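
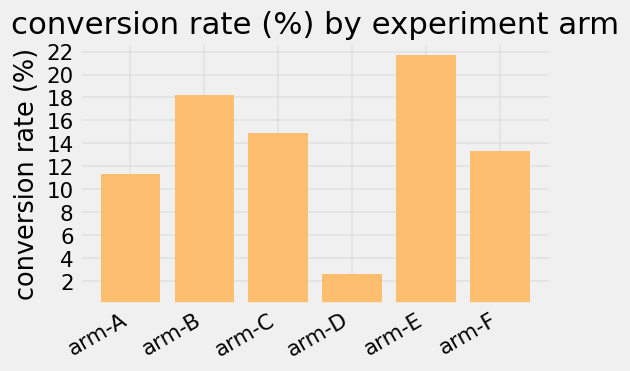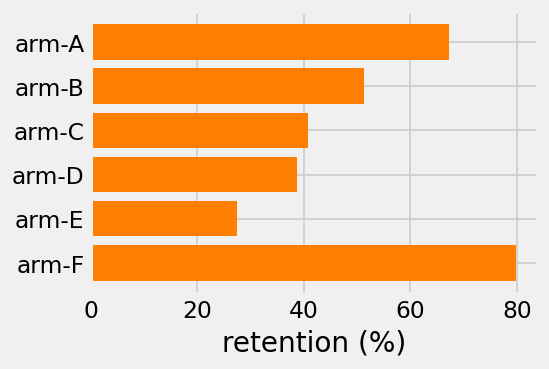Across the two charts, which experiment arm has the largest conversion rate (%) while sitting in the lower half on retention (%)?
Chart 2 median retention (%) ≈ 50; below-median experiment arms: arm-C, arm-D, arm-E. Among those, arm-E has the highest conversion rate (%) (≈ 22).

arm-E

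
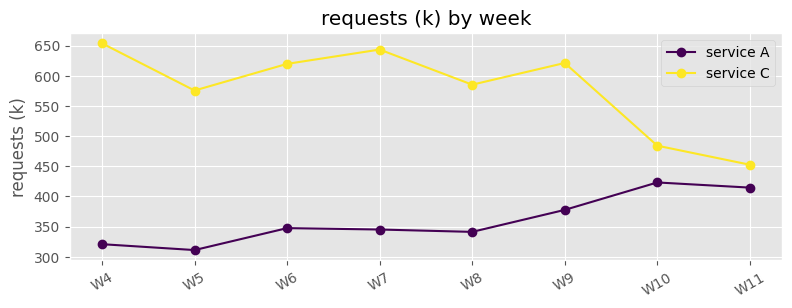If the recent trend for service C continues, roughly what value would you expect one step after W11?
Last three: 600, 500, 450 → slope ≈ -75/step → next ≈ 375.

≈ 375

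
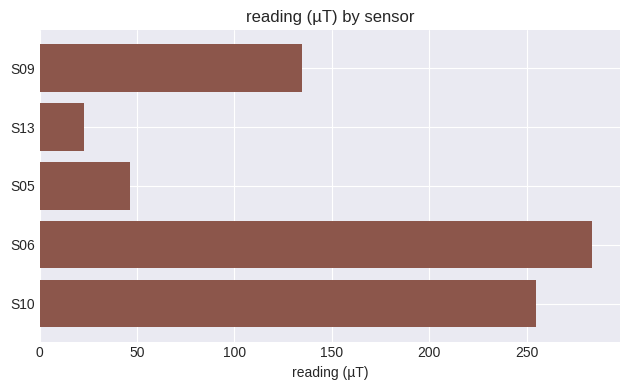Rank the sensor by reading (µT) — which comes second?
S10

Top 3: S06 ≈ 275, S10 ≈ 250, S09 ≈ 125.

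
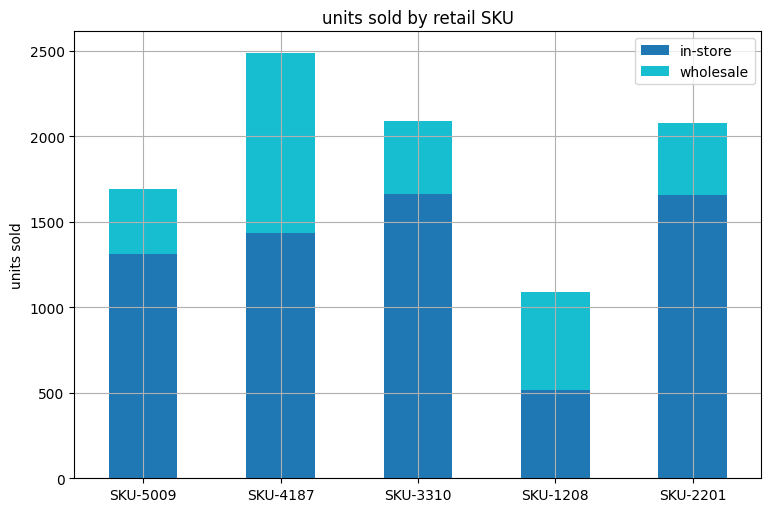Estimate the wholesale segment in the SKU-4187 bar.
≈ 1000

wholesale top ≈ 2500, bottom ≈ 1500; segment ≈ 1000.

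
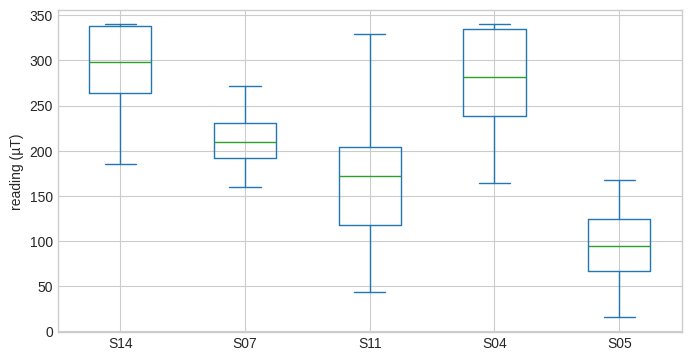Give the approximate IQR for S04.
≈ 100

Q3 ≈ 340, Q1 ≈ 240; IQR ≈ 100.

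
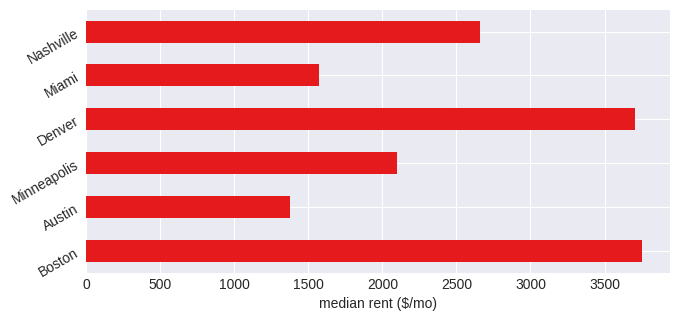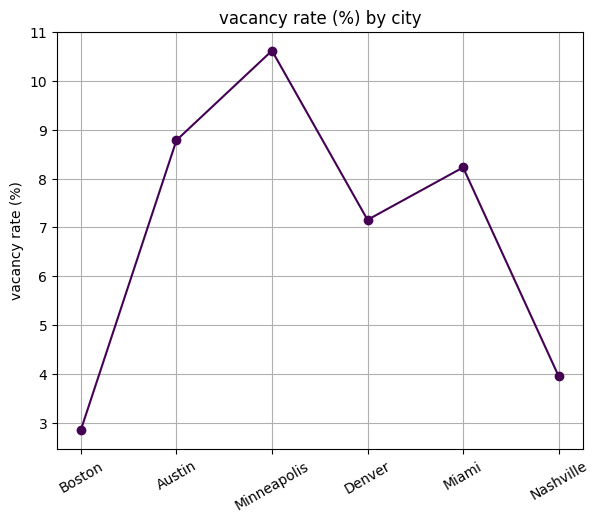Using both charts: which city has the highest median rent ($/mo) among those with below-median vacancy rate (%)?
Boston

Chart 2 median vacancy rate (%) ≈ 8; below-median cities: Boston, Denver, Nashville. Among those, Boston has the highest median rent ($/mo) (≈ 4000).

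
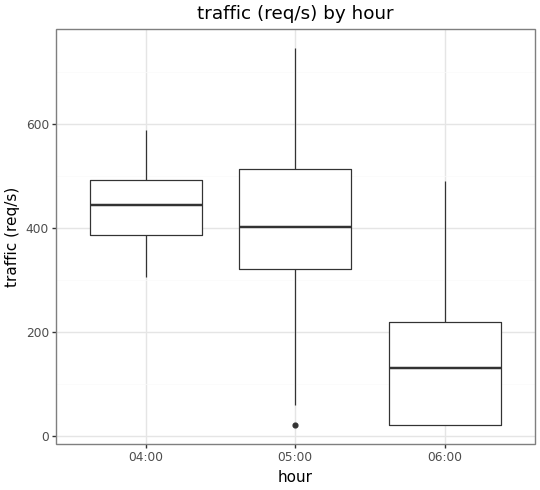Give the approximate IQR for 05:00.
Q3 ≈ 500, Q1 ≈ 300; IQR ≈ 200.

≈ 200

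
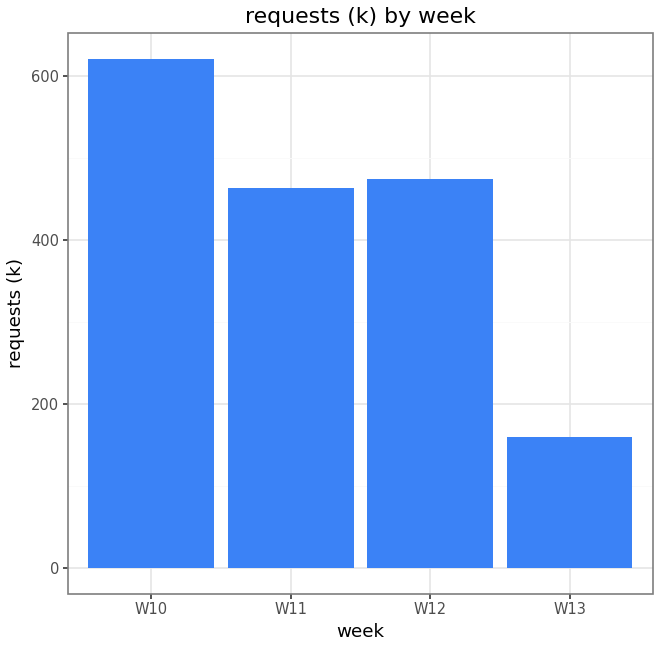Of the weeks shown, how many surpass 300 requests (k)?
3

Above 300: W10, W11, W12.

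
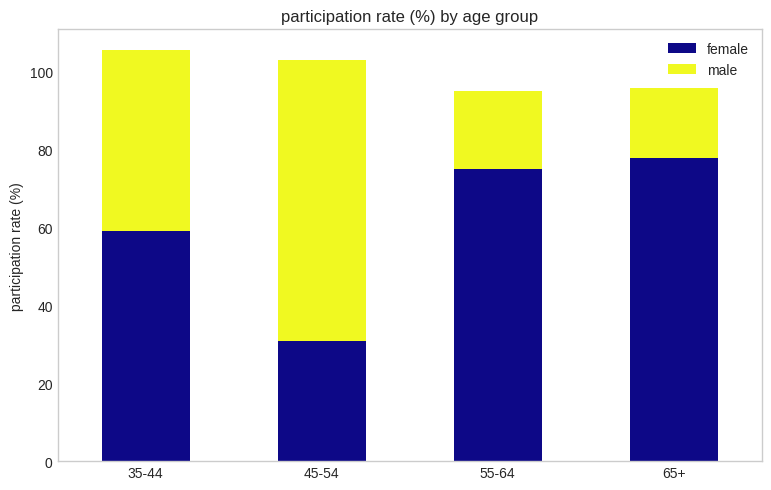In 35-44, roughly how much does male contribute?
male top ≈ 110, bottom ≈ 60; segment ≈ 50.

≈ 50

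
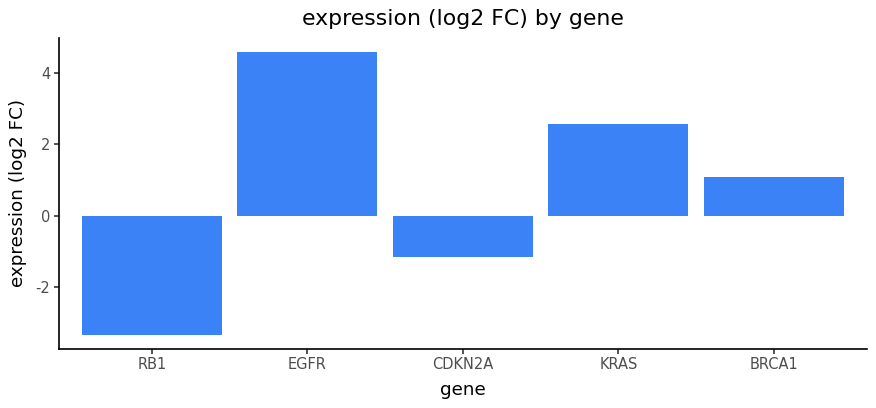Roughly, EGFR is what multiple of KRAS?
EGFR ≈ 5, KRAS ≈ 3; 5/3 ≈ 1.67.

≈ 1.67×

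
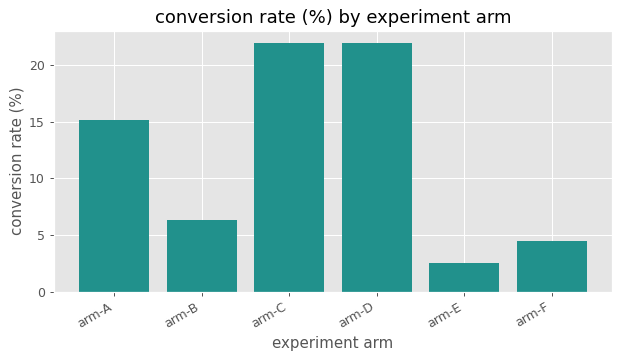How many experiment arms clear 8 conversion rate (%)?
Above 8: arm-A, arm-C, arm-D.

3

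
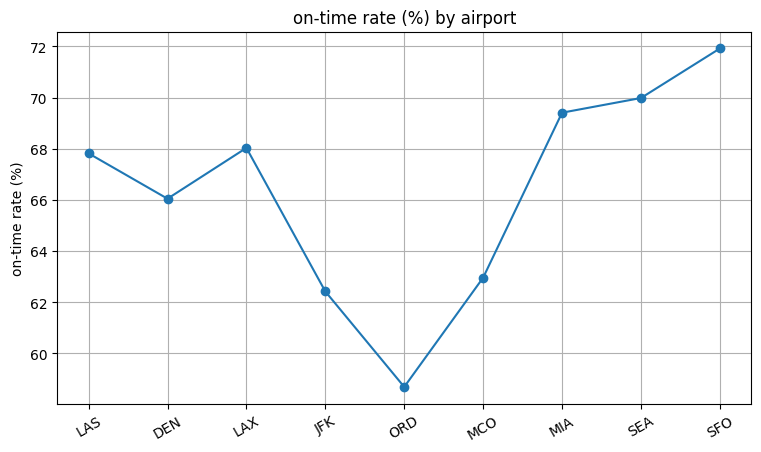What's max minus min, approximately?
Max SFO ≈ 72, min ORD ≈ 58; range ≈ 14.

≈ 14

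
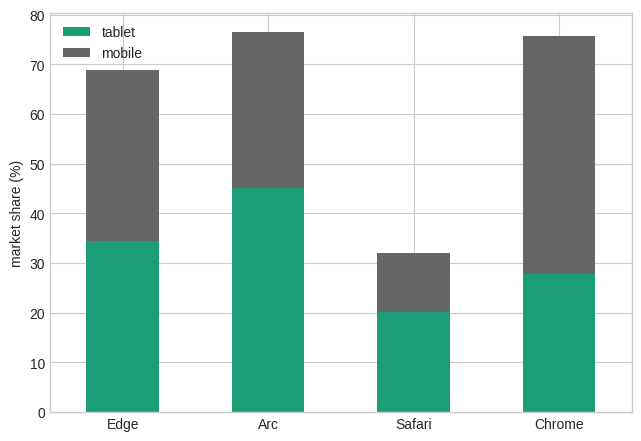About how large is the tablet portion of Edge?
≈ 30

tablet top ≈ 30, bottom ≈ 0; segment ≈ 30.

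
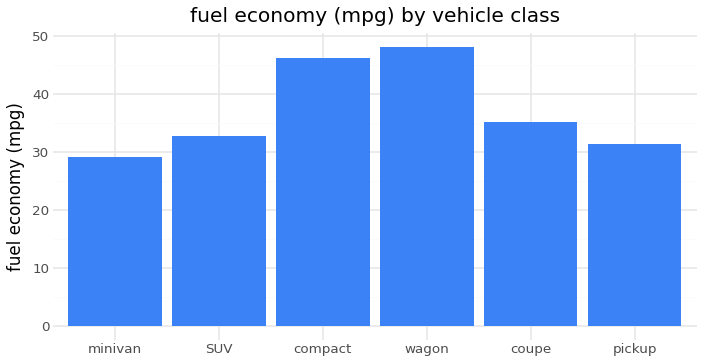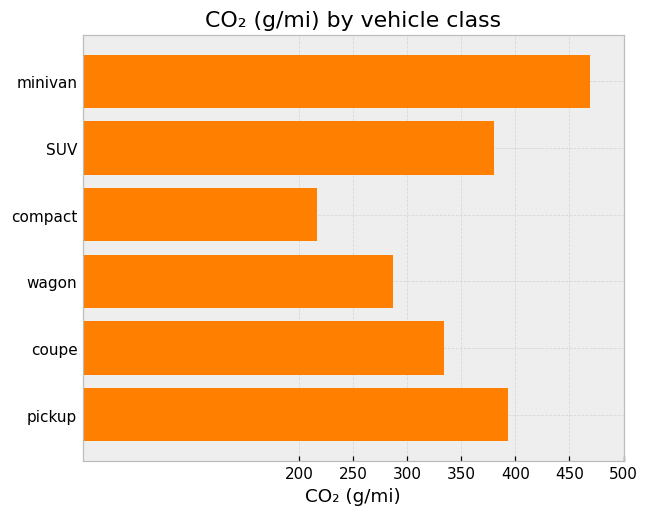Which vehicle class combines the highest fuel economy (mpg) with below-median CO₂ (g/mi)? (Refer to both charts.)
Chart 2 median CO₂ (g/mi) ≈ 350; below-median vehicle classes: compact, wagon, coupe. Among those, wagon has the highest fuel economy (mpg) (≈ 50).

wagon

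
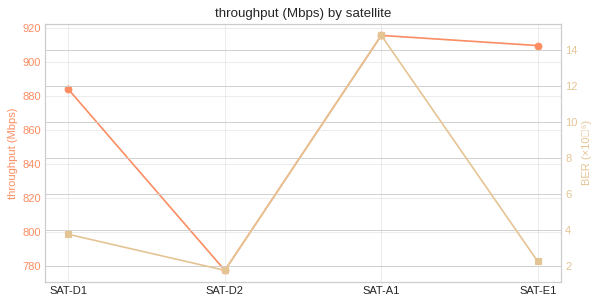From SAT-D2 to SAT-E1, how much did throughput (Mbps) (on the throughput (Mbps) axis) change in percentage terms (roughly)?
≈ +15.4%

SAT-D2 ≈ 780, SAT-E1 ≈ 900; (900 − 780) / 780 ≈ +15.4%.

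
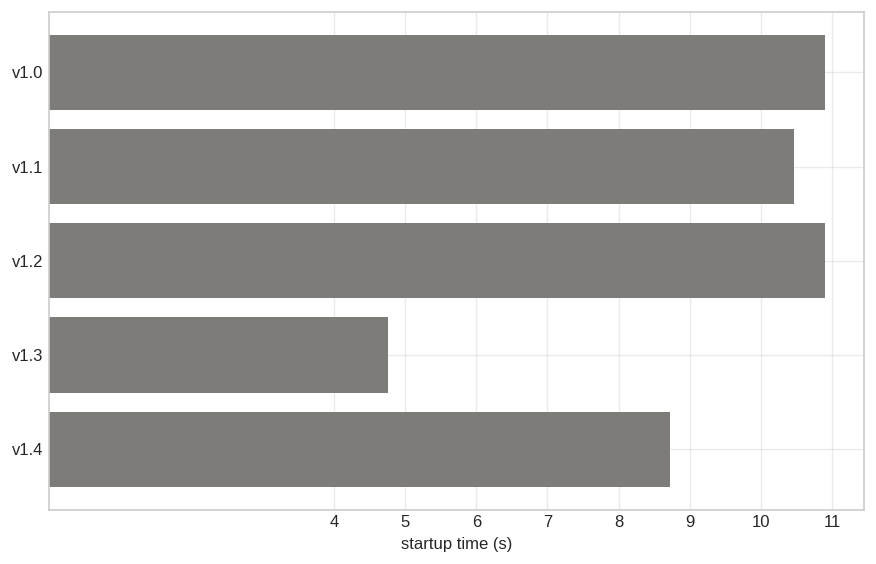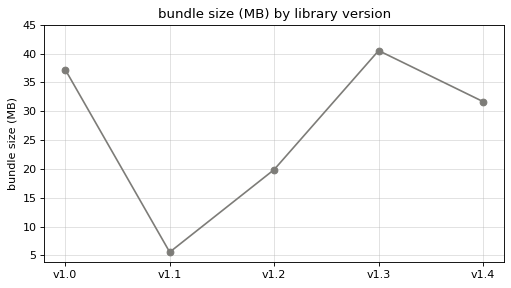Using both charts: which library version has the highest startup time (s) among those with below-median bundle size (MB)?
v1.2

Chart 2 median bundle size (MB) ≈ 30; below-median library versions: v1.1, v1.2. Among those, v1.2 has the highest startup time (s) (≈ 11).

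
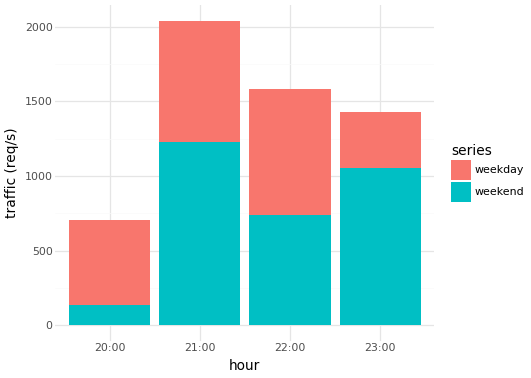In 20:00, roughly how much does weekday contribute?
weekday top ≈ 800, bottom ≈ 200; segment ≈ 600.

≈ 600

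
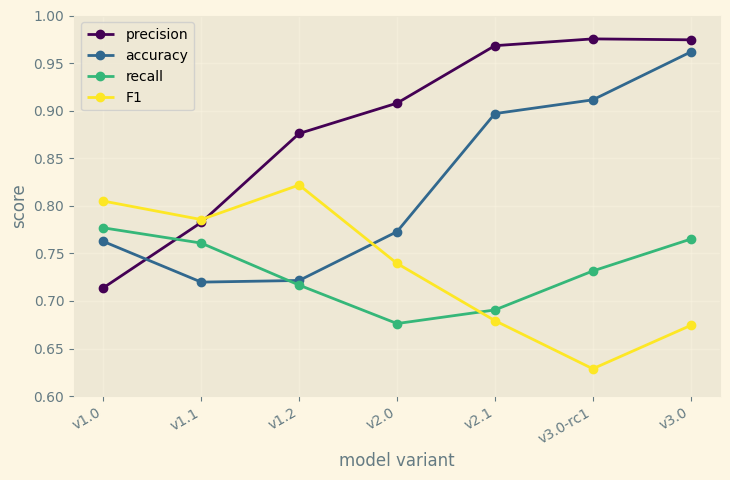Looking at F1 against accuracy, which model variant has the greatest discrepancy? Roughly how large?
v3.0, ≈ 0.30

v3.0: F1 ≈ 0.65, accuracy ≈ 0.95 → gap ≈ 0.30. Next-largest (v3.0-rc1) is only ≈ 0.25.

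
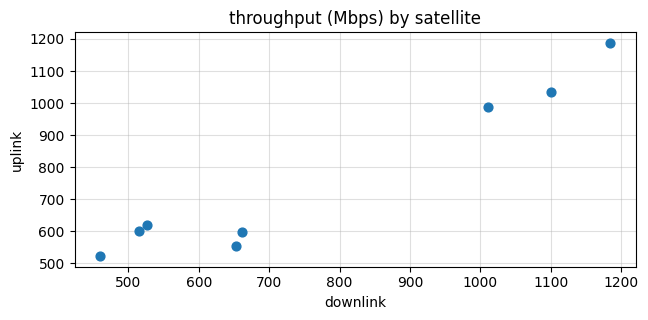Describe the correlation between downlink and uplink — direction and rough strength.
Points are positively correlated; strong (|r| ≈ 1.0).

positive, strong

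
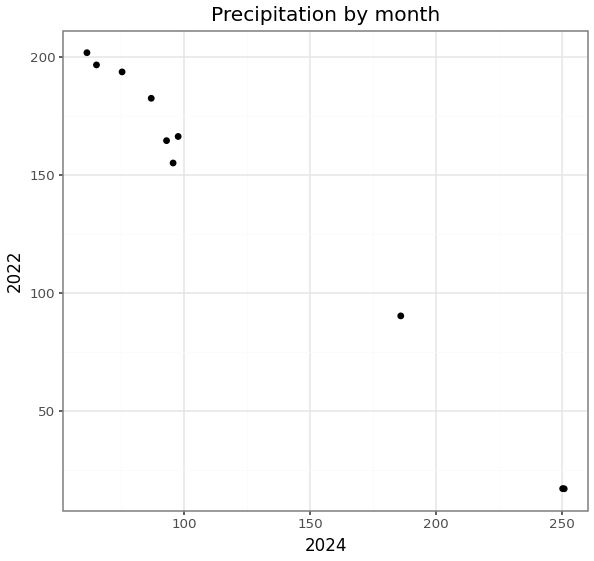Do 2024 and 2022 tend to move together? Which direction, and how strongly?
Points are negatively correlated; strong (|r| ≈ 1.0).

negative, strong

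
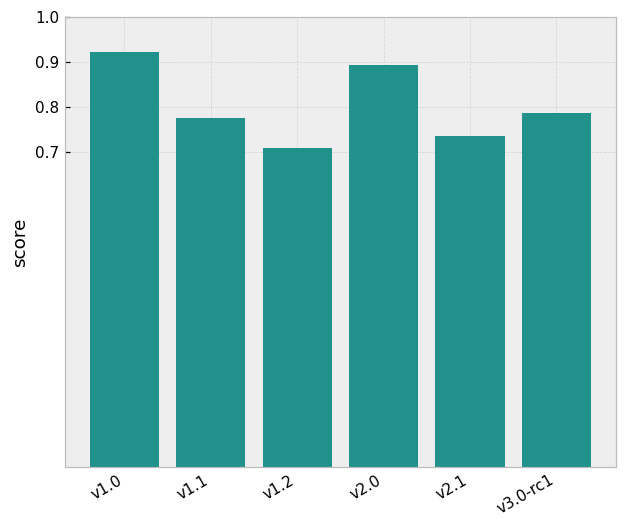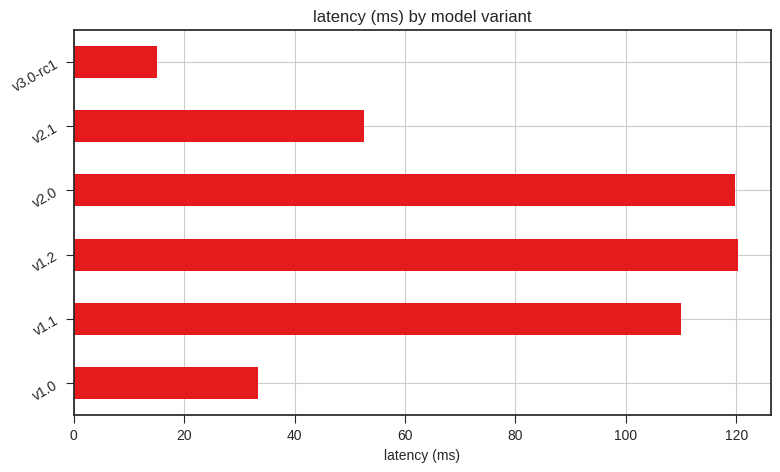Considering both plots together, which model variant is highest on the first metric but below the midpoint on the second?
v1.0

Chart 2 median latency (ms) ≈ 80; below-median model variants: v1.0, v2.1, v3.0-rc1. Among those, v1.0 has the highest score (≈ 0.9).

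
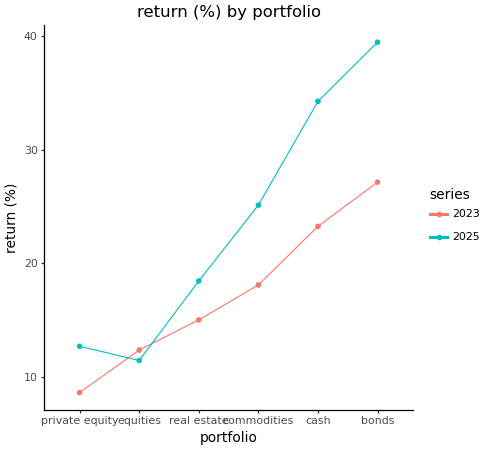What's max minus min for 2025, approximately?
≈ 30

Max bonds ≈ 40, min equities ≈ 10; range ≈ 30.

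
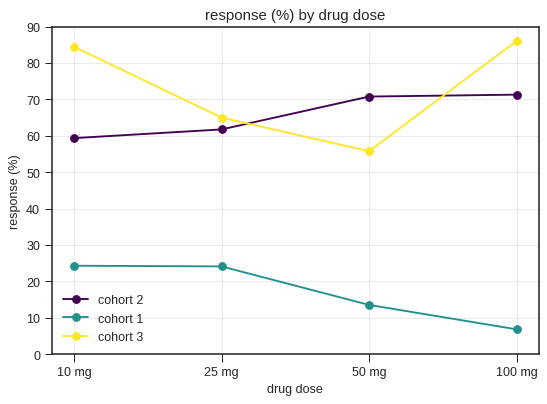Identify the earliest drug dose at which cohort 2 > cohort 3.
50 mg

25 mg: cohort 2 ≈ 60 vs cohort 3 ≈ 60 (not yet); 50 mg: cohort 2 ≈ 70 vs cohort 3 ≈ 60 (first crossover).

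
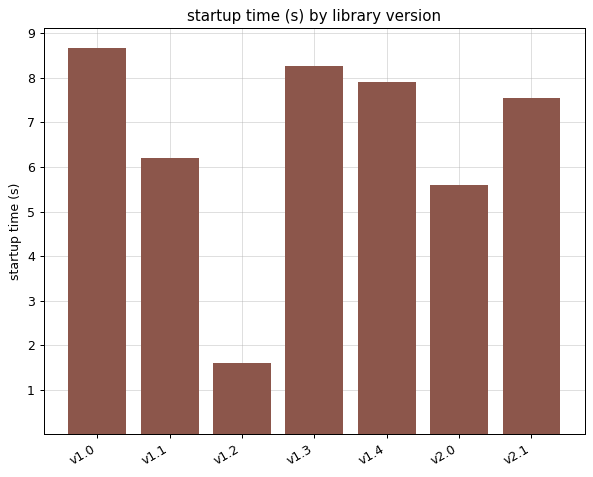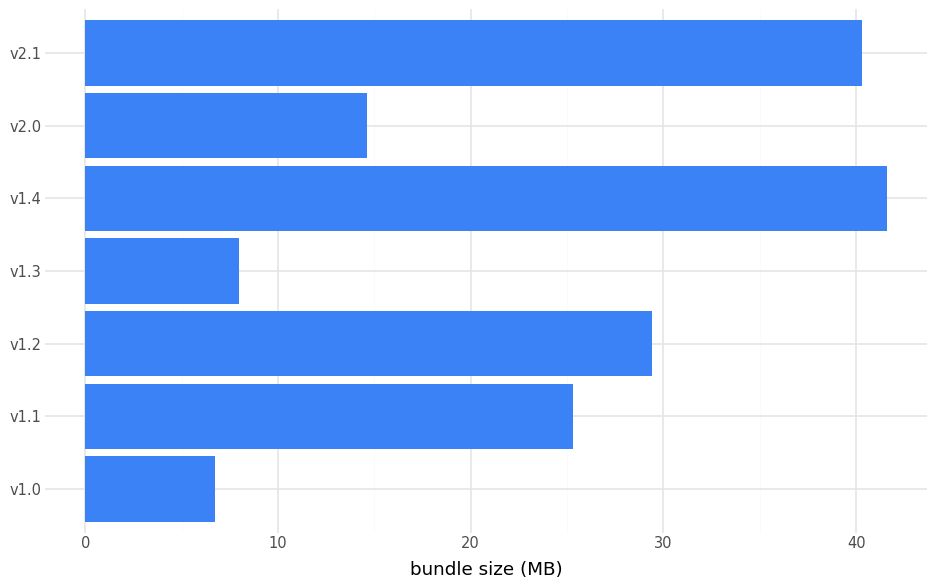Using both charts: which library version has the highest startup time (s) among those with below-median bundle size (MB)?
v1.0

Chart 2 median bundle size (MB) ≈ 25; below-median library versions: v1.0, v1.3, v2.0. Among those, v1.0 has the highest startup time (s) (≈ 9).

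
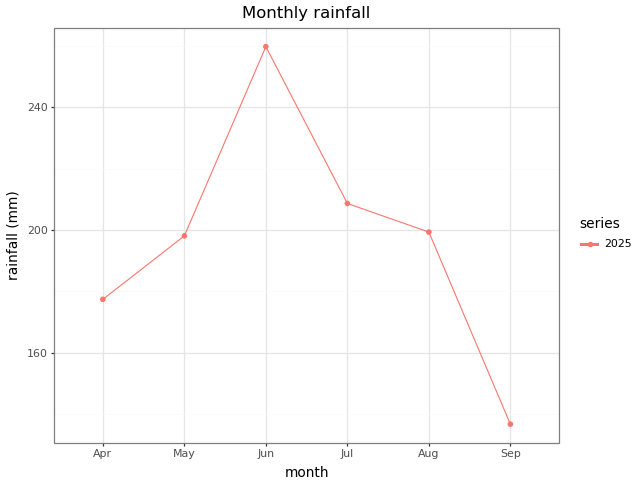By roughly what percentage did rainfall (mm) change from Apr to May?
Apr ≈ 180, May ≈ 200; (200 − 180) / 180 ≈ +11.1%.

≈ +11.1%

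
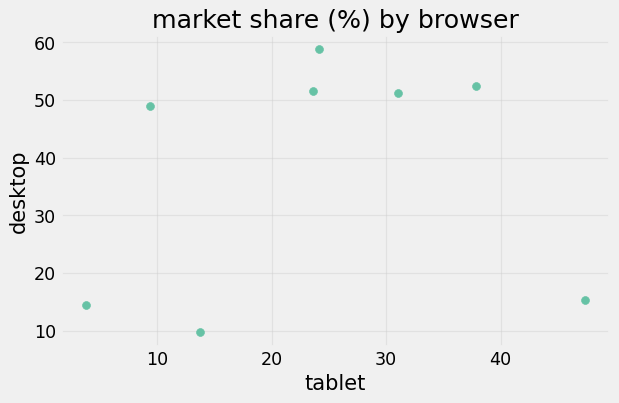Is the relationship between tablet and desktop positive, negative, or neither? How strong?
no clear correlation

Points are roughly uncorrelated; weak (|r| ≈ 0.2).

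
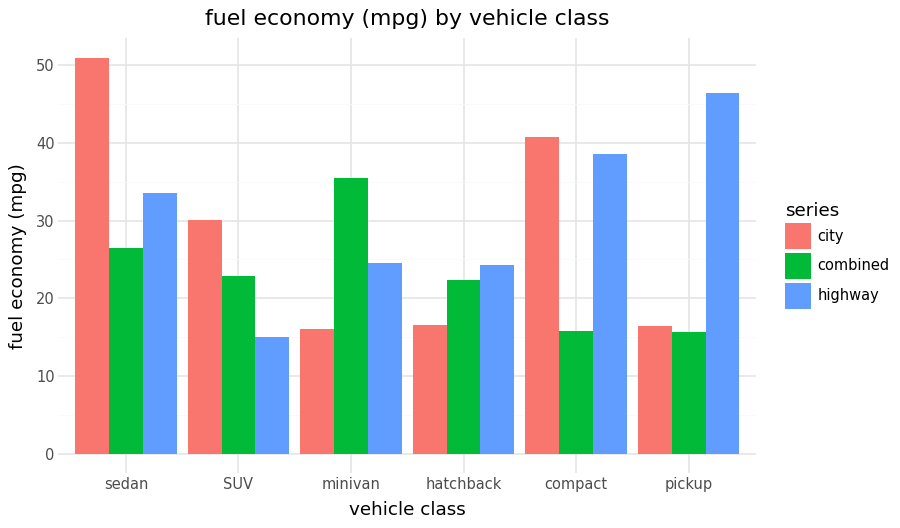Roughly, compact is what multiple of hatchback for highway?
compact ≈ 40, hatchback ≈ 25; 40/25 ≈ 1.6.

≈ 1.6×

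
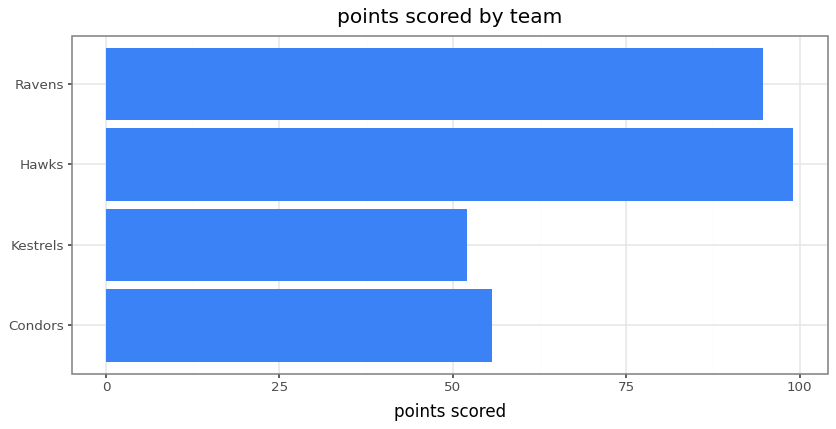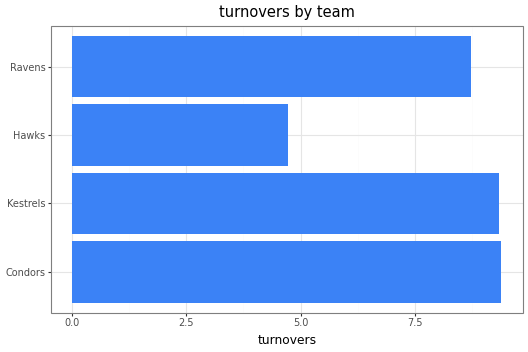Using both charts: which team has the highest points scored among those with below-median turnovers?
Hawks

Chart 2 median turnovers ≈ 9; below-median teams: Hawks, Ravens. Among those, Hawks has the highest points scored (≈ 100).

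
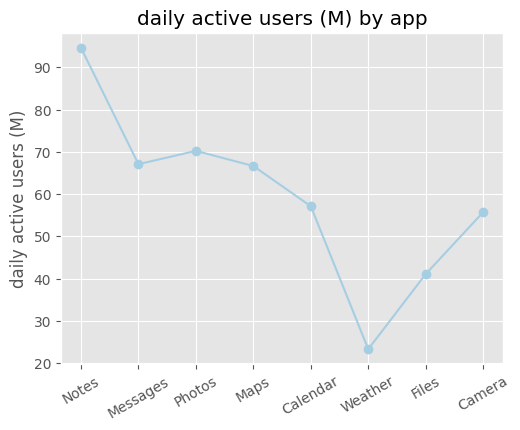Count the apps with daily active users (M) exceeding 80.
Above 80: Notes.

1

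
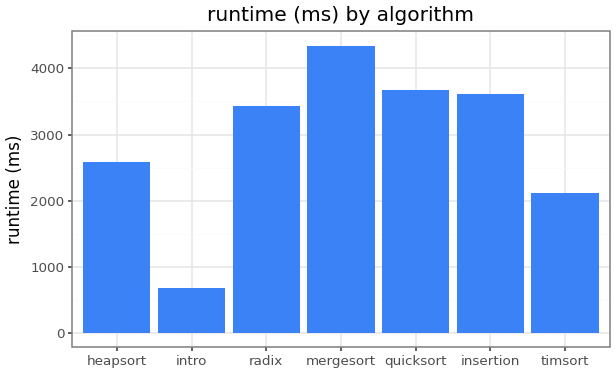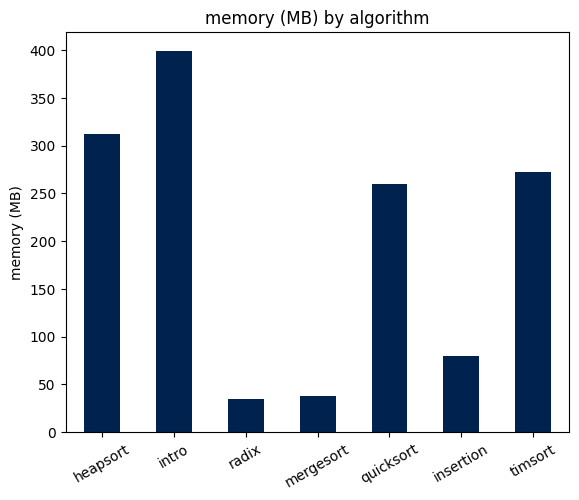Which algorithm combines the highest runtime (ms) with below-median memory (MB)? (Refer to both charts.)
Chart 2 median memory (MB) ≈ 250; below-median algorithms: radix, mergesort, insertion. Among those, mergesort has the highest runtime (ms) (≈ 4500).

mergesort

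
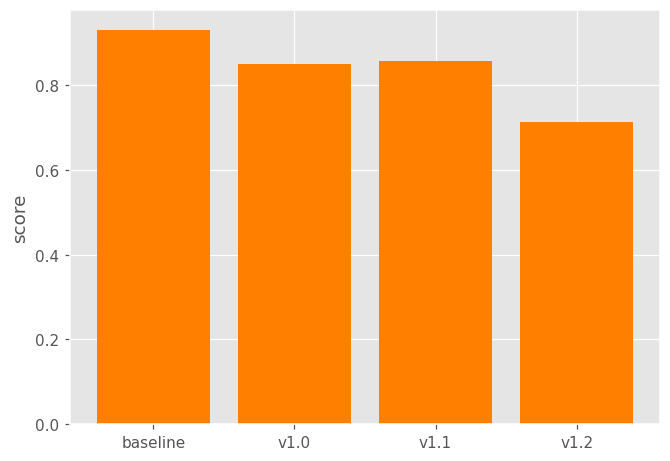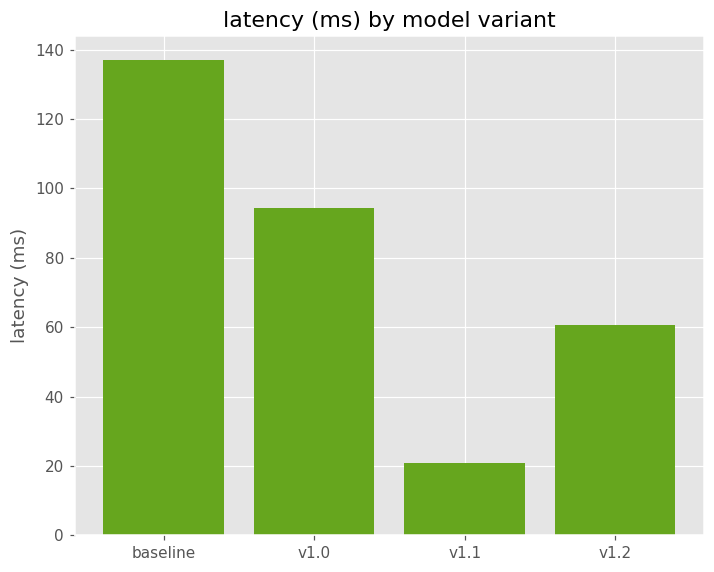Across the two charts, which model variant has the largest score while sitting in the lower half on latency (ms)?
v1.1

Chart 2 median latency (ms) ≈ 80; below-median model variants: v1.1, v1.2. Among those, v1.1 has the highest score (≈ 0.9).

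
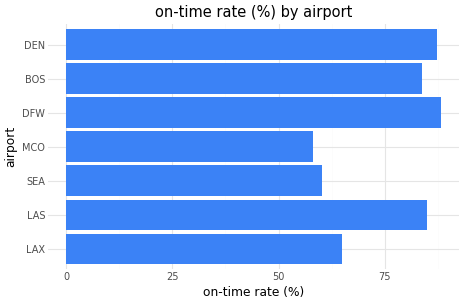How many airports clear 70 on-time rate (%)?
Above 70: LAS, DFW, BOS, DEN.

4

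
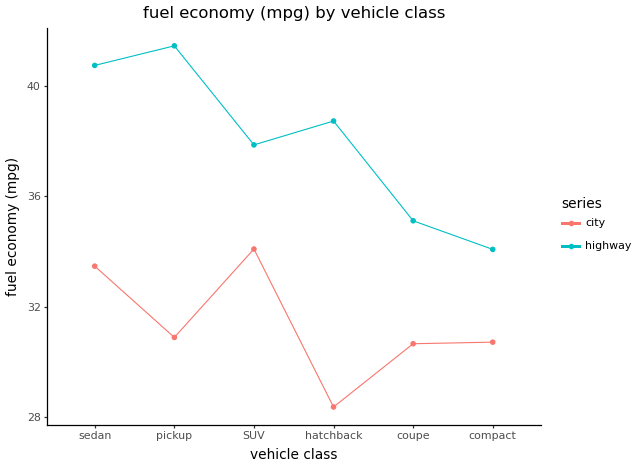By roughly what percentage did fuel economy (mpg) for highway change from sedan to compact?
sedan ≈ 40, compact ≈ 34; (34 − 40) / 40 ≈ -15%.

≈ -15%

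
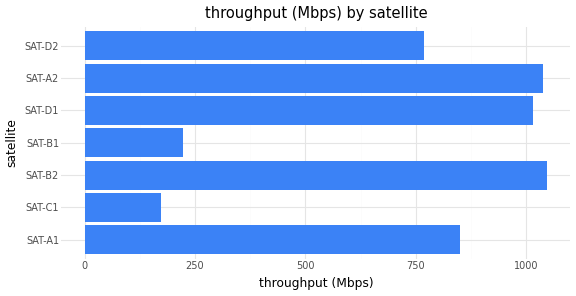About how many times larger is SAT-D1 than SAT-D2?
SAT-D1 ≈ 1000, SAT-D2 ≈ 800; 1000/800 ≈ 1.25.

≈ 1.25×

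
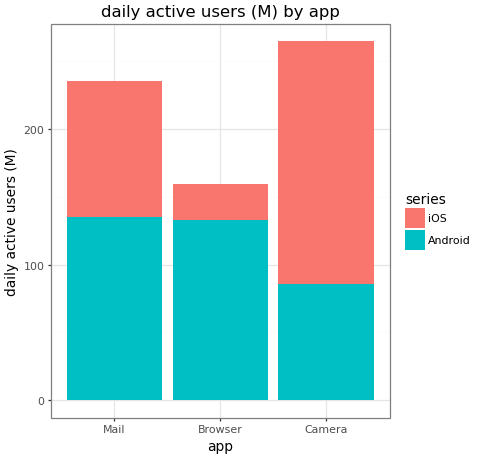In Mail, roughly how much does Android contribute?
Android top ≈ 125, bottom ≈ 0; segment ≈ 125.

≈ 125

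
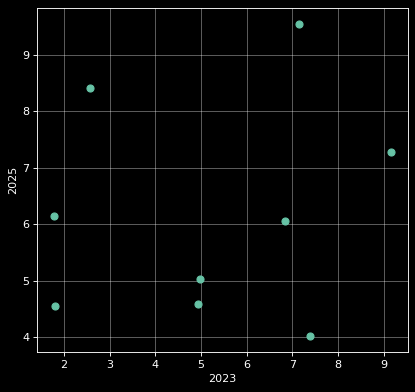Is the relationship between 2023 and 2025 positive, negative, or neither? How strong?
Points are roughly uncorrelated; weak (|r| ≈ 0.2).

no clear correlation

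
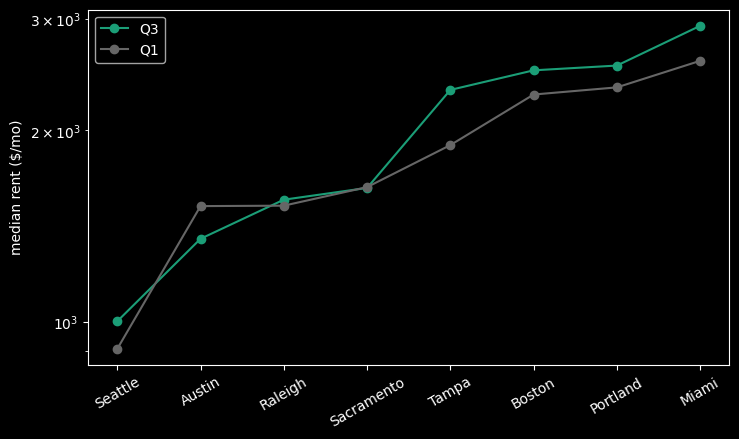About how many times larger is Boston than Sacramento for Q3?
Boston ≈ 2400, Sacramento ≈ 1600; 2400/1600 ≈ 1.5.

≈ 1.5×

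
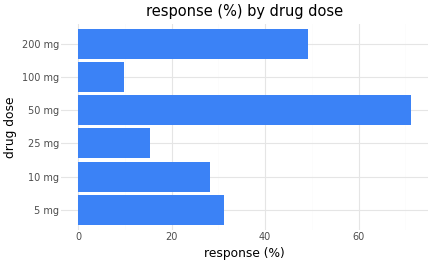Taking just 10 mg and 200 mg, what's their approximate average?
≈ 40

(30 + 50) / 2 ≈ 40.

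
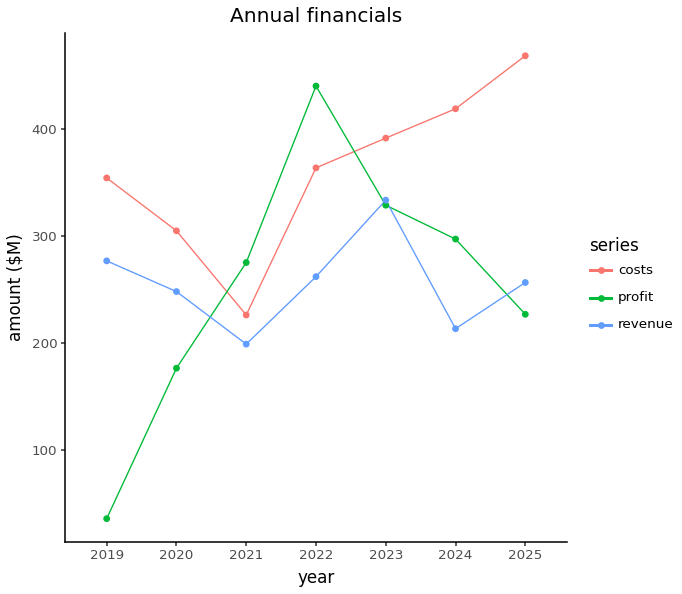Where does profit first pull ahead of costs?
2021

2020: profit ≈ 200 vs costs ≈ 300 (not yet); 2021: profit ≈ 300 vs costs ≈ 250 (first crossover).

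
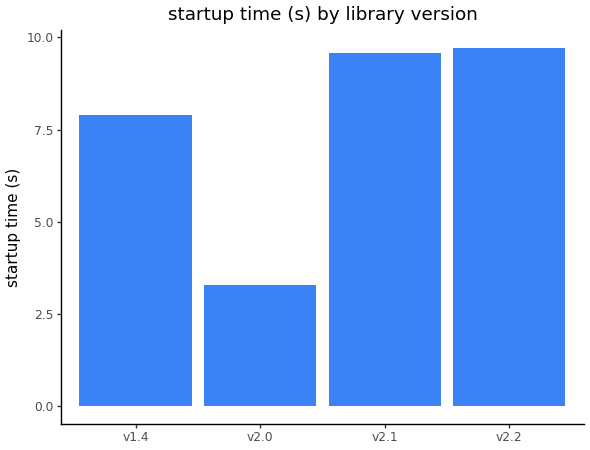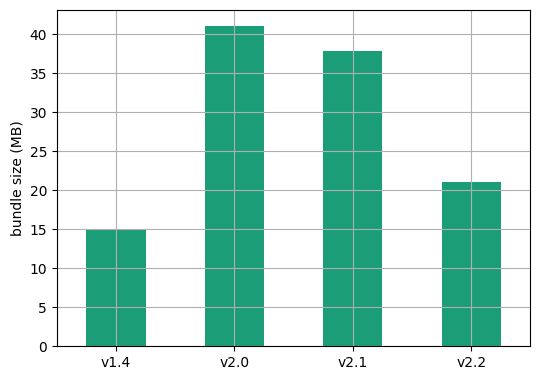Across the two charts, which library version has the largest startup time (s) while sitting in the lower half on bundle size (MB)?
v2.2

Chart 2 median bundle size (MB) ≈ 30; below-median library versions: v1.4, v2.2. Among those, v2.2 has the highest startup time (s) (≈ 10).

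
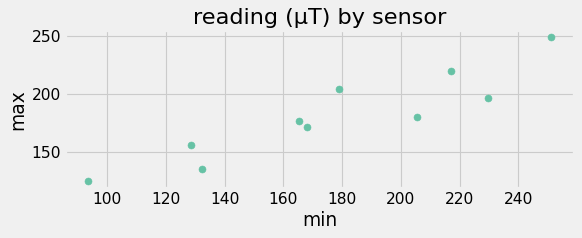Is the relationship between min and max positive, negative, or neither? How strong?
Points are positively correlated; strong (|r| ≈ 0.9).

positive, strong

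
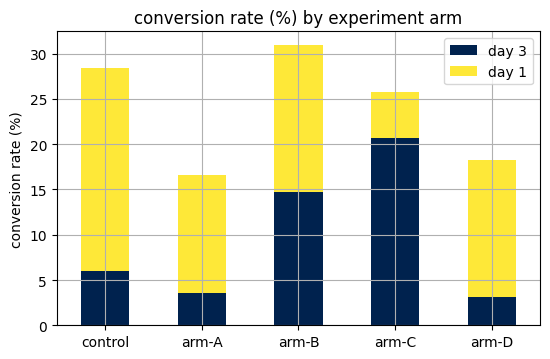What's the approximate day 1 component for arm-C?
≈ 5

day 1 top ≈ 25, bottom ≈ 20; segment ≈ 5.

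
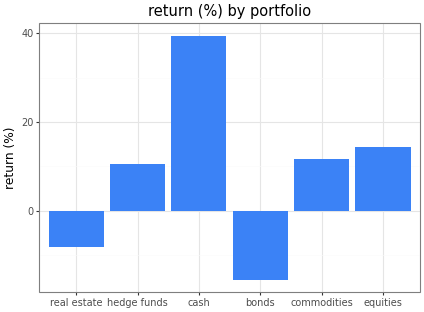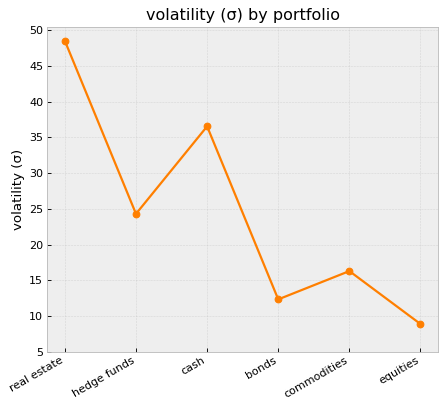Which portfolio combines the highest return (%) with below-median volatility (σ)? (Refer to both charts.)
equities

Chart 2 median volatility (σ) ≈ 20; below-median portfolios: bonds, commodities, equities. Among those, equities has the highest return (%) (≈ 15).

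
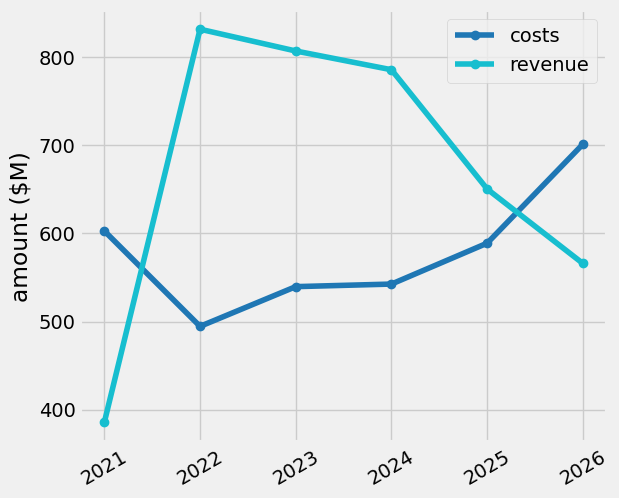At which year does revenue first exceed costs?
2022

2021: revenue ≈ 400 vs costs ≈ 600 (not yet); 2022: revenue ≈ 850 vs costs ≈ 500 (first crossover).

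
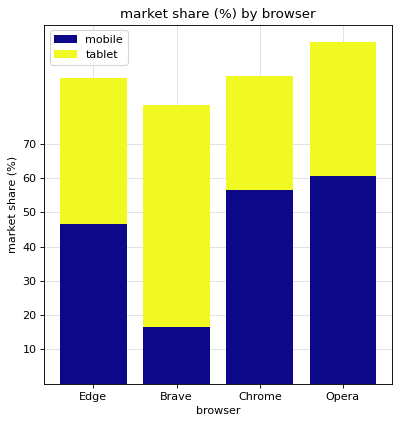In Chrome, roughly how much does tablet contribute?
tablet top ≈ 90, bottom ≈ 60; segment ≈ 30.

≈ 30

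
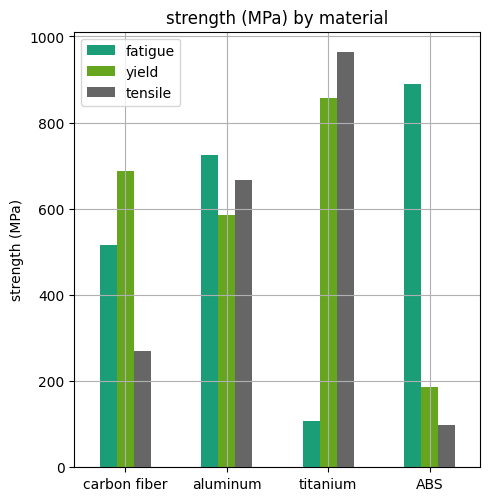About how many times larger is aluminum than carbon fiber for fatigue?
aluminum ≈ 700, carbon fiber ≈ 500; 700/500 ≈ 1.4.

≈ 1.4×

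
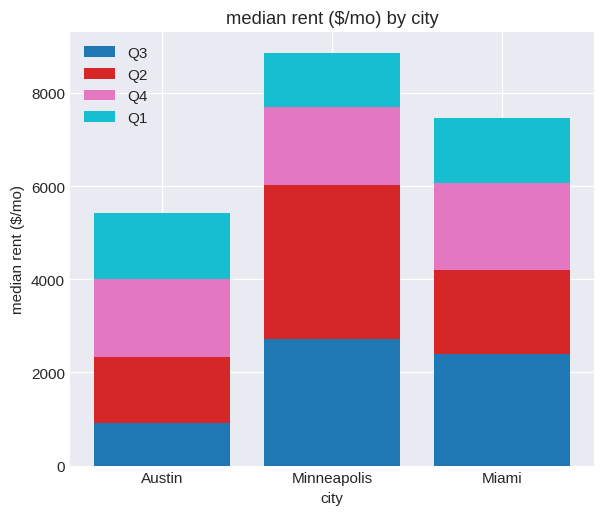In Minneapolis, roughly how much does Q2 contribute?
Q2 top ≈ 6000, bottom ≈ 3000; segment ≈ 3000.

≈ 3000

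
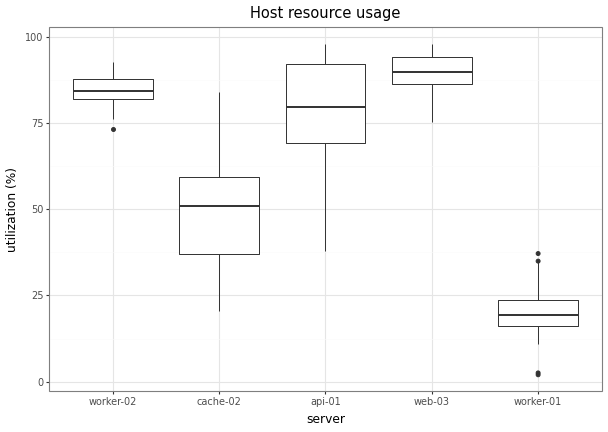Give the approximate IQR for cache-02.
≈ 20

Q3 ≈ 60, Q1 ≈ 40; IQR ≈ 20.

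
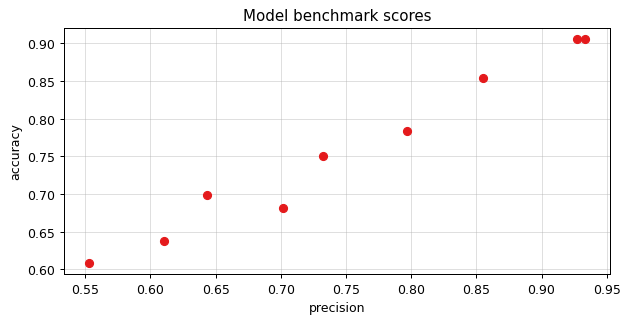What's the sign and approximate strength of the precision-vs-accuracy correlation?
Points are positively correlated; strong (|r| ≈ 1.0).

positive, strong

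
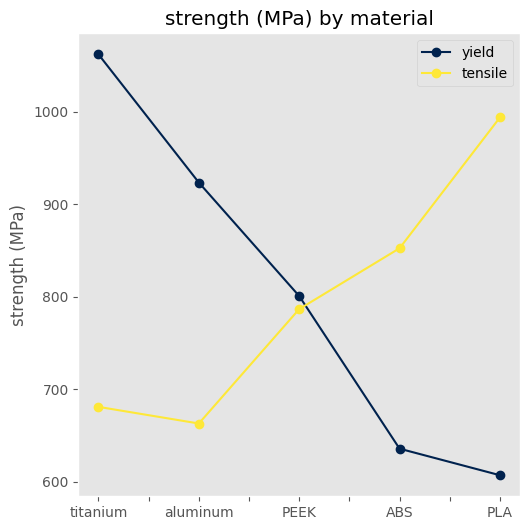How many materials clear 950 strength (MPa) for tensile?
Above 950: PLA.

1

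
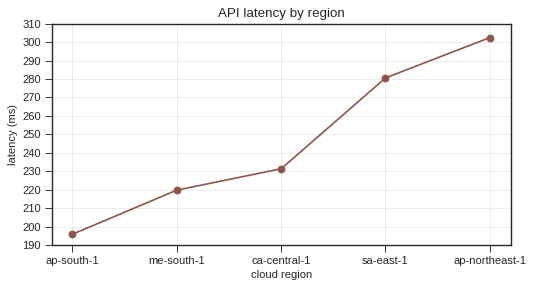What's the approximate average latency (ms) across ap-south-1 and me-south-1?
(200 + 220) / 2 ≈ 210.

≈ 210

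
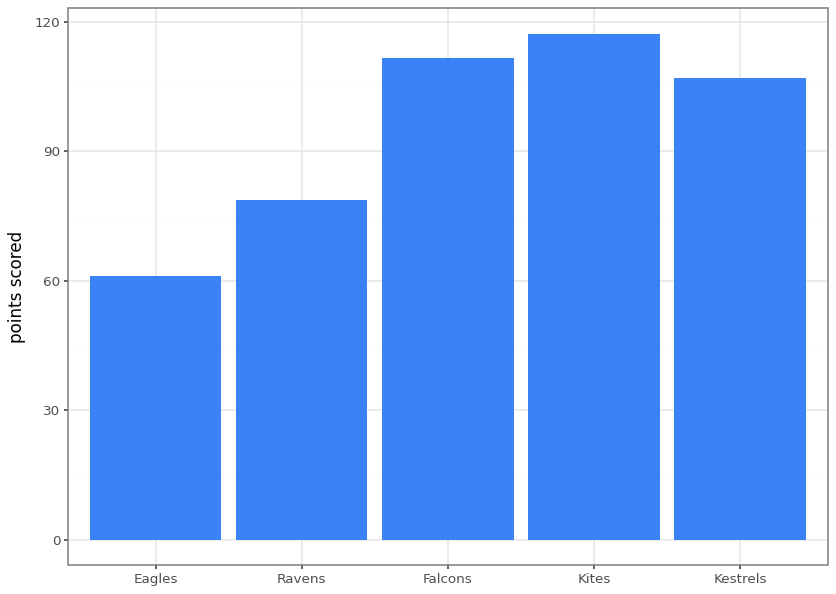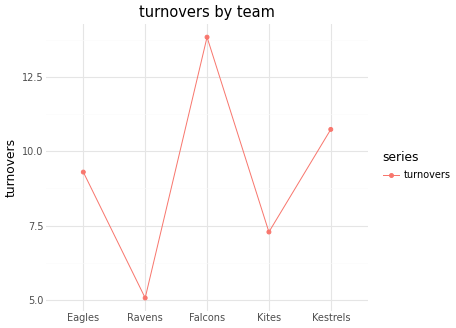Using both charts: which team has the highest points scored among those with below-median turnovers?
Chart 2 median turnovers ≈ 10; below-median teams: Ravens, Kites. Among those, Kites has the highest points scored (≈ 120).

Kites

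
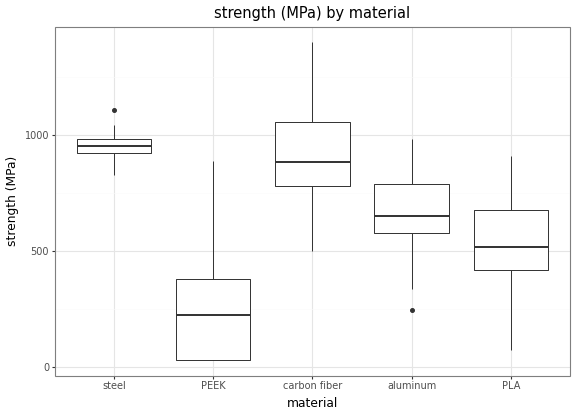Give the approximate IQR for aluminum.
≈ 200

Q3 ≈ 800, Q1 ≈ 600; IQR ≈ 200.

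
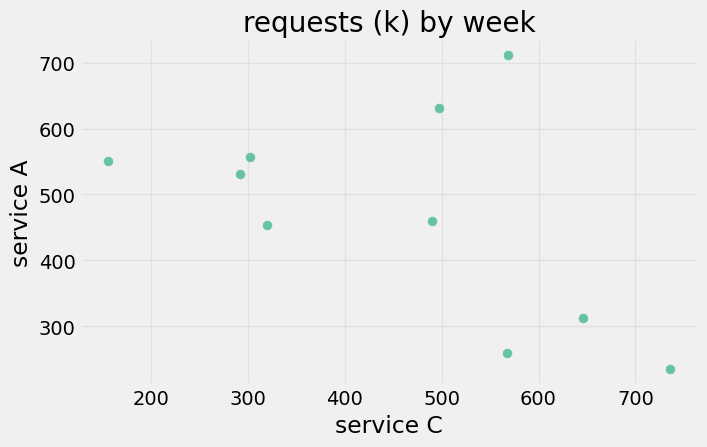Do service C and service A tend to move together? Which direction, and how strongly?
negative, moderate

Points are negatively correlated; moderate (|r| ≈ 0.5).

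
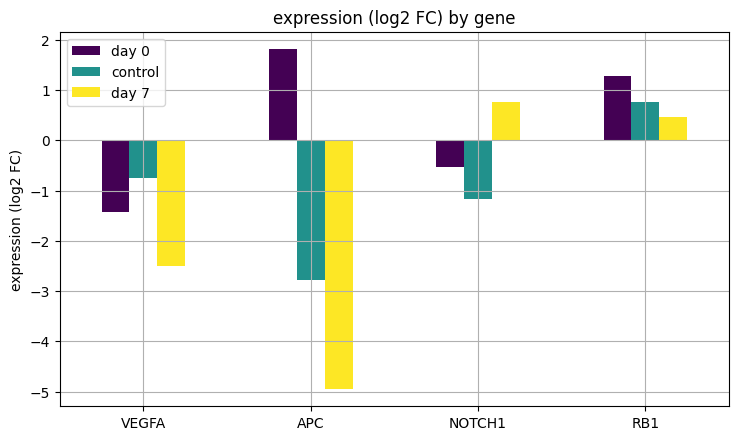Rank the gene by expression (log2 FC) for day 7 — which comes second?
RB1

Top 3 for day 7: NOTCH1 ≈ 1, RB1 ≈ 0, VEGFA ≈ -3.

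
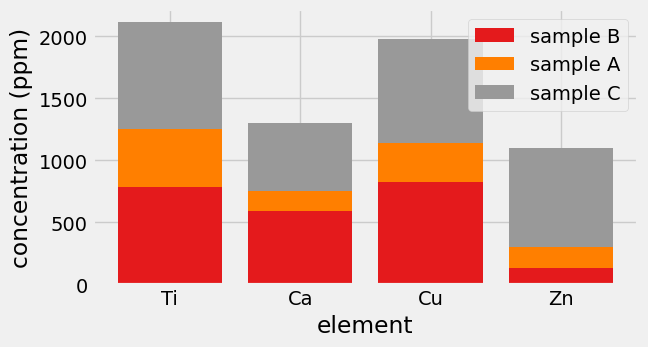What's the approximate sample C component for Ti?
≈ 1000

sample C top ≈ 2200, bottom ≈ 1200; segment ≈ 1000.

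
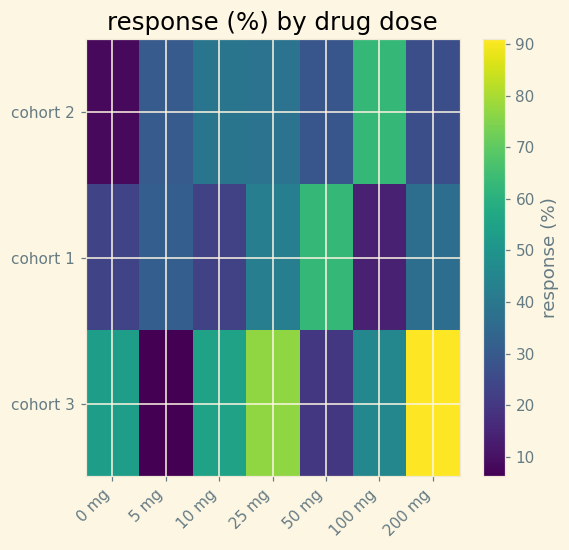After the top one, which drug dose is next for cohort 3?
25 mg

Top 3 for cohort 3: 200 mg ≈ 90, 25 mg ≈ 80, 10 mg ≈ 50.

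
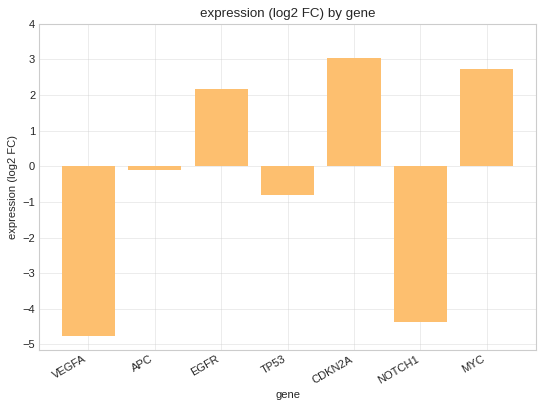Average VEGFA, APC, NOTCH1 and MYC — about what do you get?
≈ -2

(-5 + 0 + -4 + 3) / 4 ≈ -2.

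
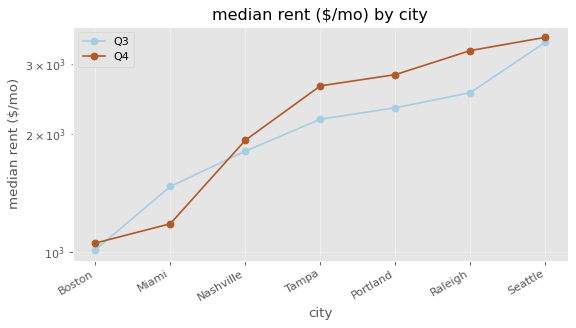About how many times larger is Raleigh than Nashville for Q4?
Raleigh ≈ 3000, Nashville ≈ 2000; 3000/2000 ≈ 1.5.

≈ 1.5×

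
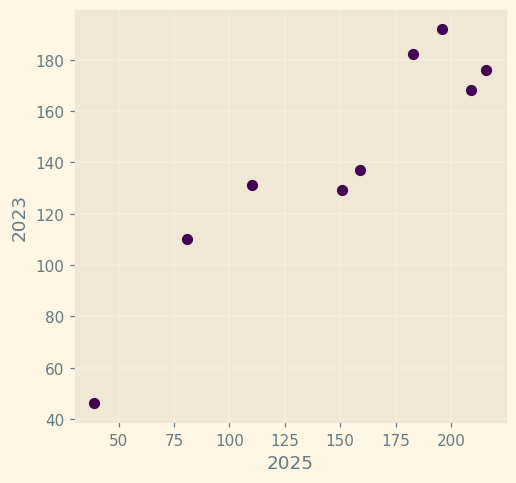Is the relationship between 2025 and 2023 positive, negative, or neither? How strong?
Points are positively correlated; strong (|r| ≈ 0.9).

positive, strong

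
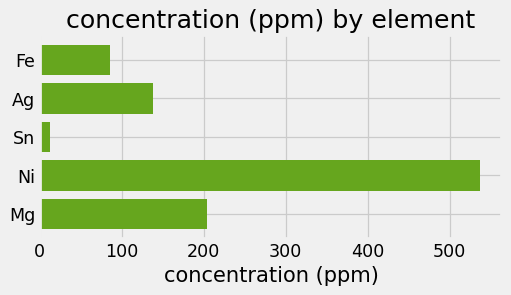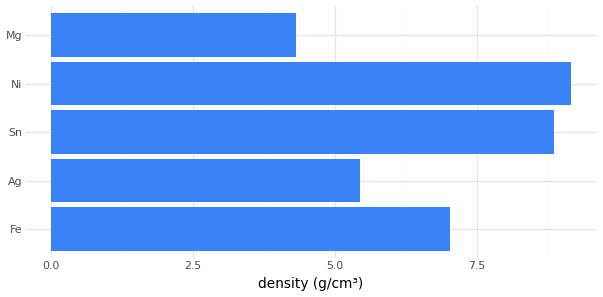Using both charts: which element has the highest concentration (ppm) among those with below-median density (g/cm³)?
Mg

Chart 2 median density (g/cm³) ≈ 7; below-median elements: Ag, Mg. Among those, Mg has the highest concentration (ppm) (≈ 200).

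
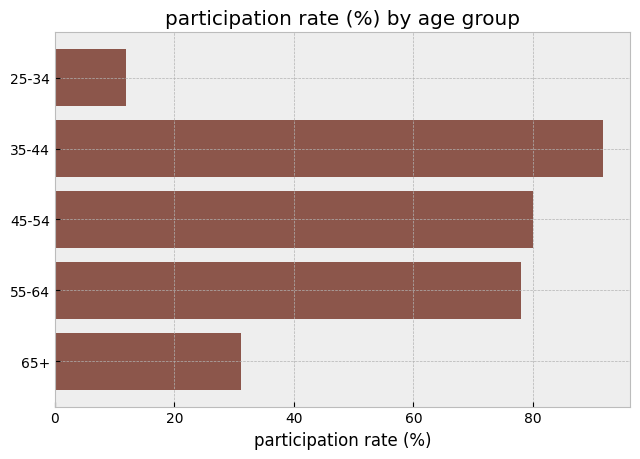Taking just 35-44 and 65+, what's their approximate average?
≈ 60

(90 + 30) / 2 ≈ 60.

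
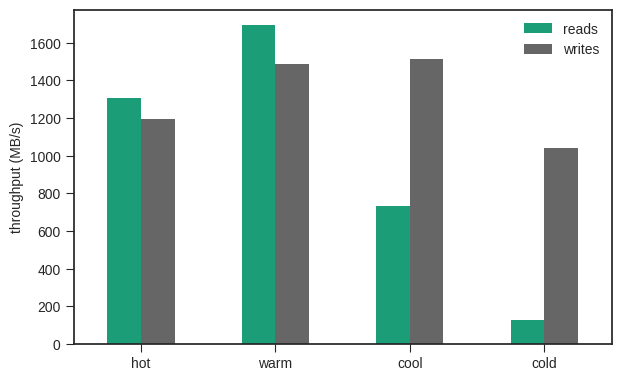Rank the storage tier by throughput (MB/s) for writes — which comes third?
Top 4 for writes: cool ≈ 1600, warm ≈ 1400, hot ≈ 1200, cold ≈ 1000.

hot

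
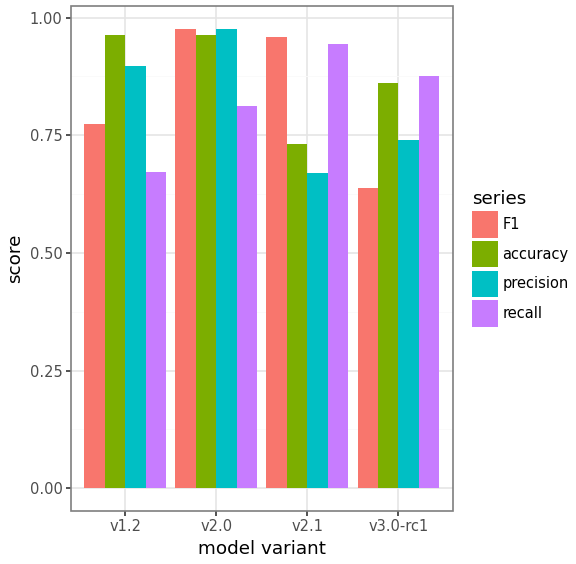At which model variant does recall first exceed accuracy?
v2.1

v2.0: recall ≈ 0.8 vs accuracy ≈ 1.0 (not yet); v2.1: recall ≈ 0.9 vs accuracy ≈ 0.7 (first crossover).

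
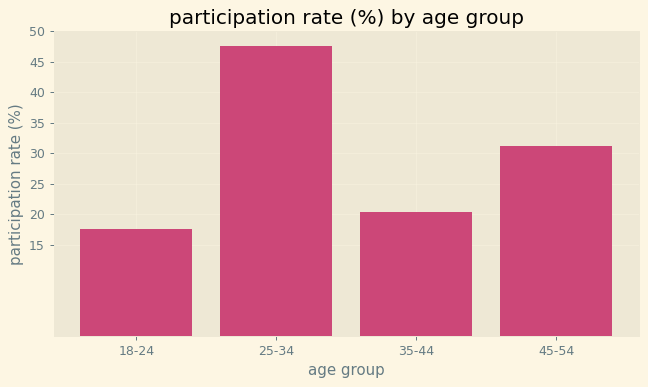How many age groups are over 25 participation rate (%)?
2

Above 25: 25-34, 45-54.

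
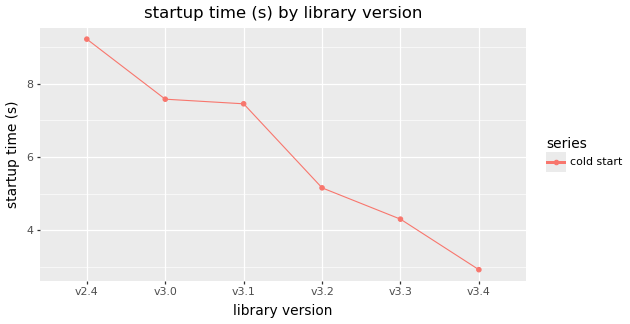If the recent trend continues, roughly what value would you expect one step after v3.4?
Last three: 5, 4, 3 → slope ≈ -1/step → next ≈ 2.

≈ 2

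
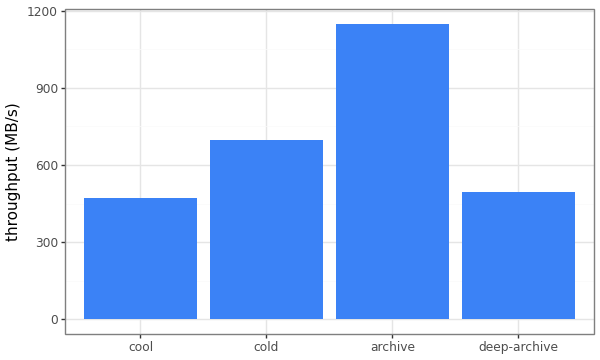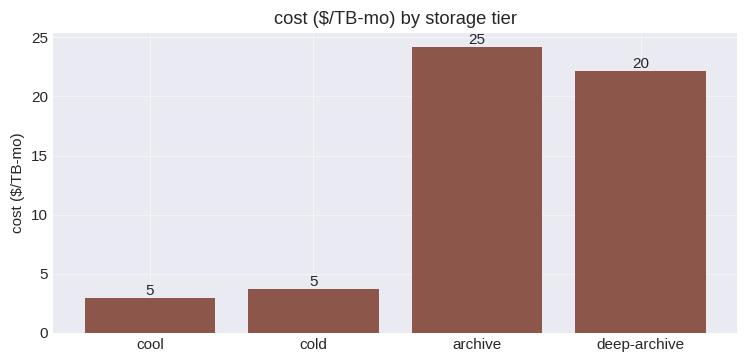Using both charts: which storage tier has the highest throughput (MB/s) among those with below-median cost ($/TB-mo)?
cold

Chart 2 median cost ($/TB-mo) ≈ 15; below-median storage tiers: cool, cold. Among those, cold has the highest throughput (MB/s) (≈ 600).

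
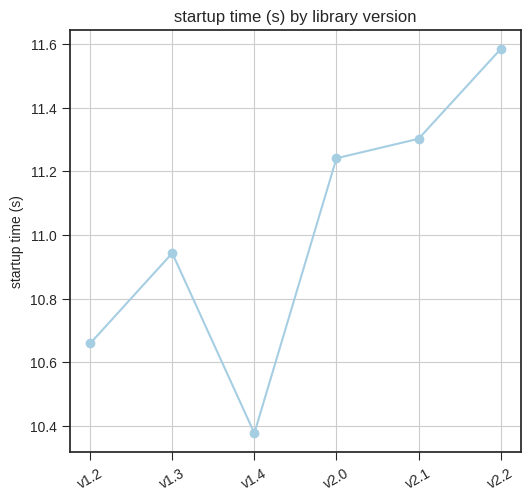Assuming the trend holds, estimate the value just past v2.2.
Last three: 11.2, 11.4, 11.6 → slope ≈ 0.2/step → next ≈ 11.8.

≈ 11.8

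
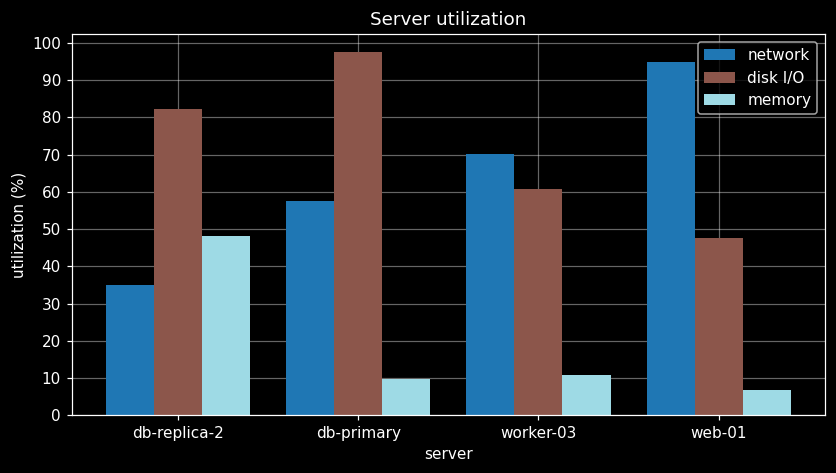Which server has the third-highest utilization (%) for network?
Top 4 for network: web-01 ≈ 90, worker-03 ≈ 70, db-primary ≈ 60, db-replica-2 ≈ 30.

db-primary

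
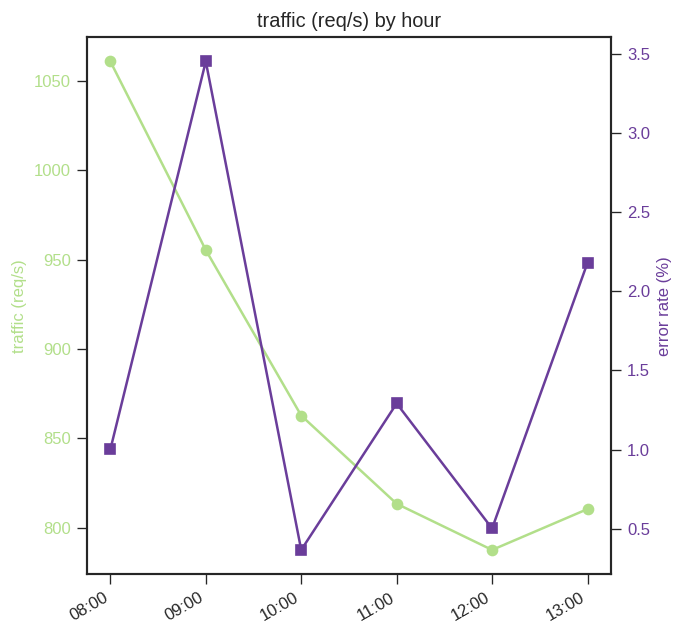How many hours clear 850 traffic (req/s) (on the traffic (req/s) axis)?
3

Above 850: 08:00, 09:00, 10:00.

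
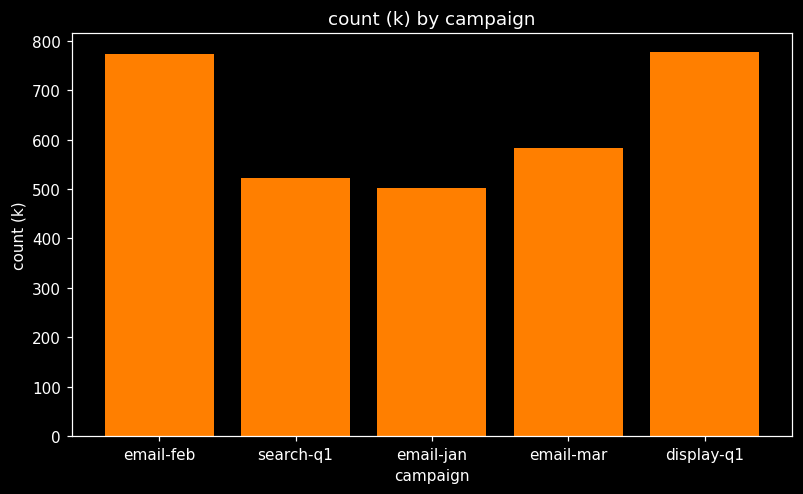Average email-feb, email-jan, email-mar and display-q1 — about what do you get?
(800 + 500 + 600 + 800) / 4 ≈ 675.

≈ 675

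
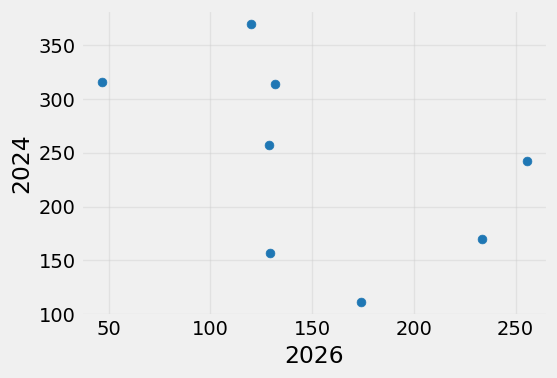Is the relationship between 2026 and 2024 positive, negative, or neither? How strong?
Points are negatively correlated; moderate (|r| ≈ 0.5).

negative, moderate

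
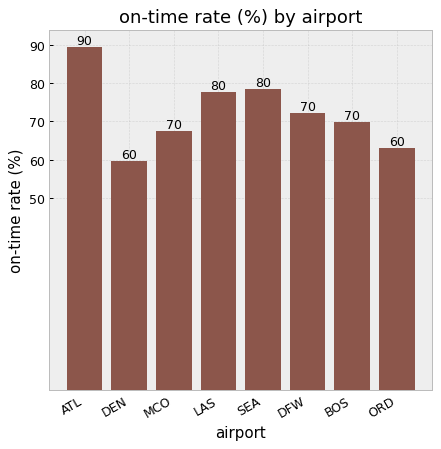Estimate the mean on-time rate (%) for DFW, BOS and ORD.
(70 + 70 + 60) / 3 ≈ 67.

≈ 67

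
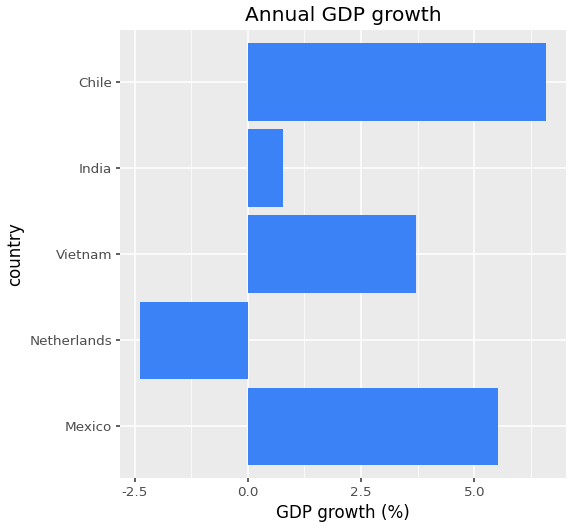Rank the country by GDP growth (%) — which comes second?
Mexico

Top 3: Chile ≈ 7, Mexico ≈ 6, Vietnam ≈ 4.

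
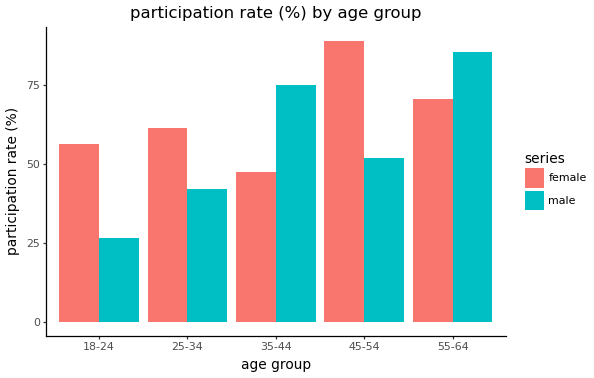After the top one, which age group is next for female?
Top 3 for female: 45-54 ≈ 90, 55-64 ≈ 70, 25-34 ≈ 60.

55-64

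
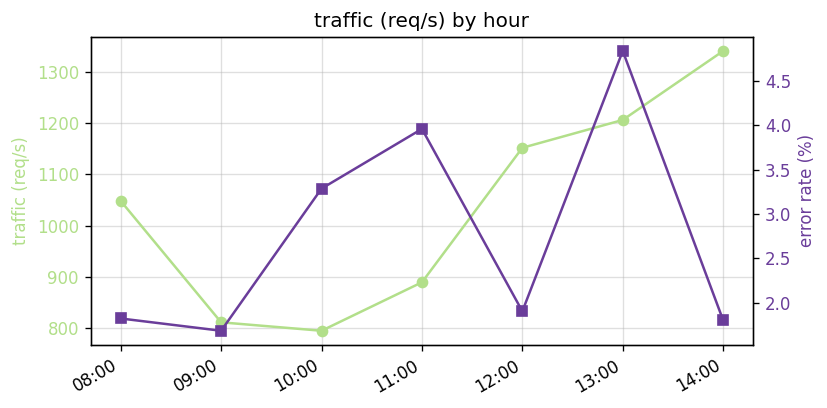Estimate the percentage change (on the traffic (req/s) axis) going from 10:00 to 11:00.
10:00 ≈ 800, 11:00 ≈ 900; (900 − 800) / 800 ≈ +12.5%.

≈ +12.5%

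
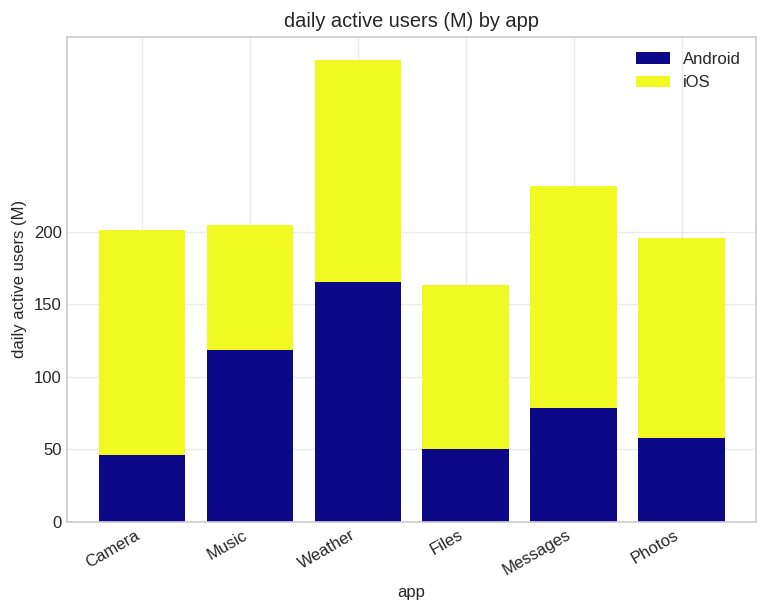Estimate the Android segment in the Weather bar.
Android top ≈ 150, bottom ≈ 0; segment ≈ 150.

≈ 150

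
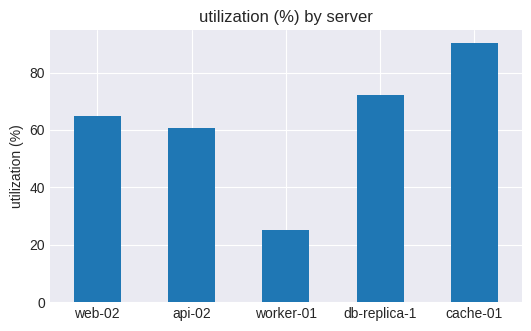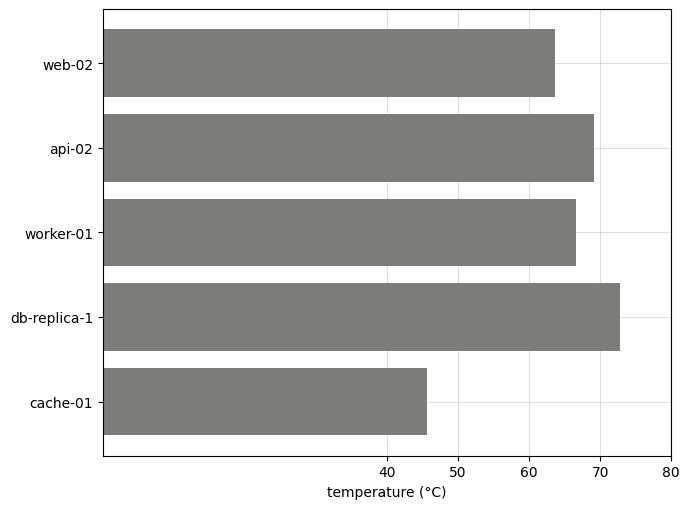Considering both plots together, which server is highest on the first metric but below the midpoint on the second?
cache-01

Chart 2 median temperature (°C) ≈ 70; below-median servers: web-02, cache-01. Among those, cache-01 has the highest utilization (%) (≈ 90).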